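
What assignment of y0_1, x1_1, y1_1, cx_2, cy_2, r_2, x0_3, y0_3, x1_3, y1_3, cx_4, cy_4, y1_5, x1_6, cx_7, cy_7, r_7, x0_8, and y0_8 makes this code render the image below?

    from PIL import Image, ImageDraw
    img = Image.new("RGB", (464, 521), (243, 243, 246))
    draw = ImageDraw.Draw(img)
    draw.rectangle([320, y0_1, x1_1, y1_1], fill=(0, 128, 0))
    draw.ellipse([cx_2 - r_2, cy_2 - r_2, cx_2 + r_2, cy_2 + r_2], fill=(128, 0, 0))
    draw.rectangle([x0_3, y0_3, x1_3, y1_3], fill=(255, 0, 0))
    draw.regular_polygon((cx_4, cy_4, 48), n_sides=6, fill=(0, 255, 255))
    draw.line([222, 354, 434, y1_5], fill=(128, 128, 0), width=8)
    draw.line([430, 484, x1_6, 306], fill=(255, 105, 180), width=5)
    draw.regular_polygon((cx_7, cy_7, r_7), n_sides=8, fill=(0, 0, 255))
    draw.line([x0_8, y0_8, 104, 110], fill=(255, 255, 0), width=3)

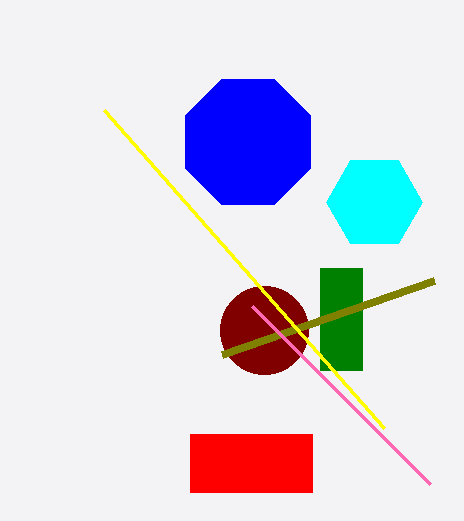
y0_1 = 268, x1_1 = 362, y1_1 = 370, cx_2 = 264, cy_2 = 330, r_2 = 44, x0_3 = 190, y0_3 = 434, x1_3 = 312, y1_3 = 492, cx_4 = 374, cy_4 = 202, y1_5 = 280, x1_6 = 252, cx_7 = 248, cy_7 = 142, r_7 = 68, x0_8 = 384, y0_8 = 428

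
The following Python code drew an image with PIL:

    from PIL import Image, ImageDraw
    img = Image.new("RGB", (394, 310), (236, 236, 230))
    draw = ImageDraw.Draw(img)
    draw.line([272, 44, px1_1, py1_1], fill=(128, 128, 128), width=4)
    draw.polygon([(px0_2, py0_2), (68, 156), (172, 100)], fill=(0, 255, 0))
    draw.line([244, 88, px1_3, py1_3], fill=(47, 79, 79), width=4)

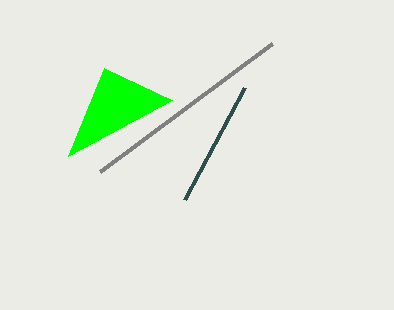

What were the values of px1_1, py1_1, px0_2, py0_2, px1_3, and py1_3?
px1_1 = 100; py1_1 = 172; px0_2 = 104; py0_2 = 68; px1_3 = 184; py1_3 = 200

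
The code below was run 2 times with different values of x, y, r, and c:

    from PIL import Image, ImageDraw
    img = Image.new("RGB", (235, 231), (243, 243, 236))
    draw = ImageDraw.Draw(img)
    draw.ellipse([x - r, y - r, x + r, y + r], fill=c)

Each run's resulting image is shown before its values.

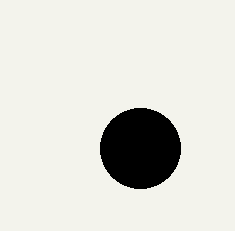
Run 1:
x = 140
y = 148
r = 40
c = 'black'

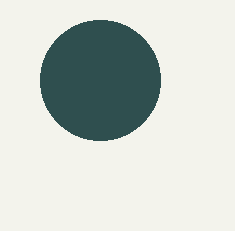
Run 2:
x = 100; y = 80; r = 60; c = 'darkslategray'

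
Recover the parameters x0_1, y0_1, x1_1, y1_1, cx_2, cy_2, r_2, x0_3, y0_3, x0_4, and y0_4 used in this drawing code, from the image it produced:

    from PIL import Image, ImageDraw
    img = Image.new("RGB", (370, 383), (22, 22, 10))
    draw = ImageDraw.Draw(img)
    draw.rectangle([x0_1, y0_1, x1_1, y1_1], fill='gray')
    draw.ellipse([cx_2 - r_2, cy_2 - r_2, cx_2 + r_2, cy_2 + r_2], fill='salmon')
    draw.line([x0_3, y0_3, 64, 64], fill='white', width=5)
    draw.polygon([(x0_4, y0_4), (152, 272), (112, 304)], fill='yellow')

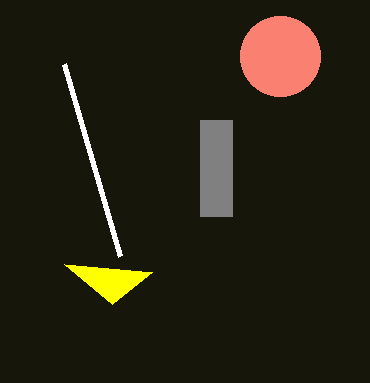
x0_1 = 200, y0_1 = 120, x1_1 = 232, y1_1 = 216, cx_2 = 280, cy_2 = 56, r_2 = 40, x0_3 = 120, y0_3 = 256, x0_4 = 64, y0_4 = 264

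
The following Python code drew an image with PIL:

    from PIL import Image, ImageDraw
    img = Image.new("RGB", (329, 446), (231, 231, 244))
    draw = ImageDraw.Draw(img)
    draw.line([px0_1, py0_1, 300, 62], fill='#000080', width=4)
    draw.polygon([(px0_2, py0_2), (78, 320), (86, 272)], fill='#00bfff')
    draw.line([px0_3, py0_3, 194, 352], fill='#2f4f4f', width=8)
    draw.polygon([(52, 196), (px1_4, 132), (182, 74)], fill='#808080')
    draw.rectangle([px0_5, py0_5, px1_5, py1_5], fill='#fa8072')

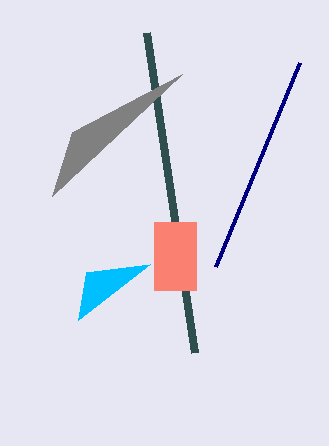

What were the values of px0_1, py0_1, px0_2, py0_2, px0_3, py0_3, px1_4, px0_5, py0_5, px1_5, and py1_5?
px0_1 = 216
py0_1 = 266
px0_2 = 150
py0_2 = 264
px0_3 = 146
py0_3 = 32
px1_4 = 72
px0_5 = 154
py0_5 = 222
px1_5 = 196
py1_5 = 290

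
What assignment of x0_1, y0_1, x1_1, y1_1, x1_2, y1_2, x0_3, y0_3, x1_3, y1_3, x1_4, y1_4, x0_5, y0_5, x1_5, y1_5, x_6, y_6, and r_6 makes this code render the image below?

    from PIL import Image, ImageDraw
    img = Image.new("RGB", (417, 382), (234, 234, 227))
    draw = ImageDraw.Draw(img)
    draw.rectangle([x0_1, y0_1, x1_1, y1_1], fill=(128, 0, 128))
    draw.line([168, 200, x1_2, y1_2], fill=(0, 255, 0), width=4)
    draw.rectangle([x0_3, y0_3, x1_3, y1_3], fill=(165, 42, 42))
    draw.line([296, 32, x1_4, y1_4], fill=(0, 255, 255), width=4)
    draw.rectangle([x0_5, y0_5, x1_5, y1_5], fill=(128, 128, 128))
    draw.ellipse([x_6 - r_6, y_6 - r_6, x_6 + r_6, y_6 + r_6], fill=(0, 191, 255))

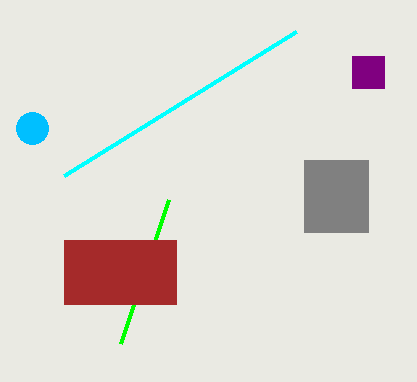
x0_1 = 352
y0_1 = 56
x1_1 = 384
y1_1 = 88
x1_2 = 120
y1_2 = 344
x0_3 = 64
y0_3 = 240
x1_3 = 176
y1_3 = 304
x1_4 = 64
y1_4 = 176
x0_5 = 304
y0_5 = 160
x1_5 = 368
y1_5 = 232
x_6 = 32
y_6 = 128
r_6 = 16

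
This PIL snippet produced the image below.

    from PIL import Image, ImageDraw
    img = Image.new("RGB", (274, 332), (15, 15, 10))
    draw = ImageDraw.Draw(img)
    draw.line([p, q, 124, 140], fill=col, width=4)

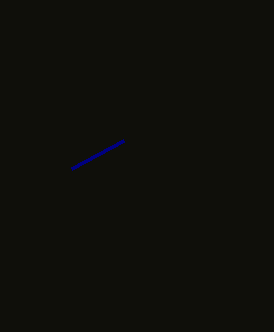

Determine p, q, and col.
p = 72
q = 168
col = 'navy'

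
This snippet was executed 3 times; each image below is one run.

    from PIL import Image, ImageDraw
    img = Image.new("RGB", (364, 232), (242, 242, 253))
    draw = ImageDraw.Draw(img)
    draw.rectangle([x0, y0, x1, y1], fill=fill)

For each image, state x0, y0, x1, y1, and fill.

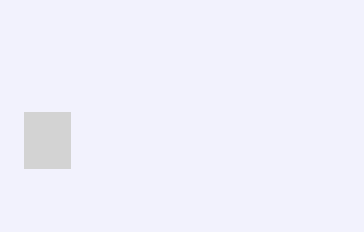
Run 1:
x0 = 24; y0 = 112; x1 = 70; y1 = 168; fill = 'lightgray'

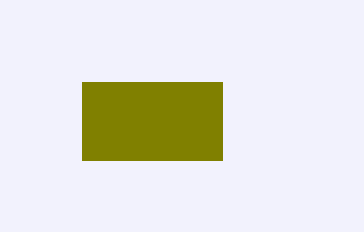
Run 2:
x0 = 82; y0 = 82; x1 = 222; y1 = 160; fill = 'olive'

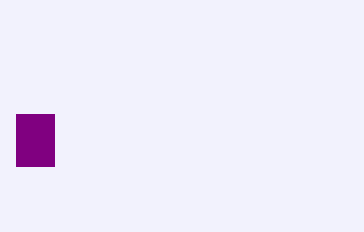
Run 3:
x0 = 16, y0 = 114, x1 = 54, y1 = 166, fill = 'purple'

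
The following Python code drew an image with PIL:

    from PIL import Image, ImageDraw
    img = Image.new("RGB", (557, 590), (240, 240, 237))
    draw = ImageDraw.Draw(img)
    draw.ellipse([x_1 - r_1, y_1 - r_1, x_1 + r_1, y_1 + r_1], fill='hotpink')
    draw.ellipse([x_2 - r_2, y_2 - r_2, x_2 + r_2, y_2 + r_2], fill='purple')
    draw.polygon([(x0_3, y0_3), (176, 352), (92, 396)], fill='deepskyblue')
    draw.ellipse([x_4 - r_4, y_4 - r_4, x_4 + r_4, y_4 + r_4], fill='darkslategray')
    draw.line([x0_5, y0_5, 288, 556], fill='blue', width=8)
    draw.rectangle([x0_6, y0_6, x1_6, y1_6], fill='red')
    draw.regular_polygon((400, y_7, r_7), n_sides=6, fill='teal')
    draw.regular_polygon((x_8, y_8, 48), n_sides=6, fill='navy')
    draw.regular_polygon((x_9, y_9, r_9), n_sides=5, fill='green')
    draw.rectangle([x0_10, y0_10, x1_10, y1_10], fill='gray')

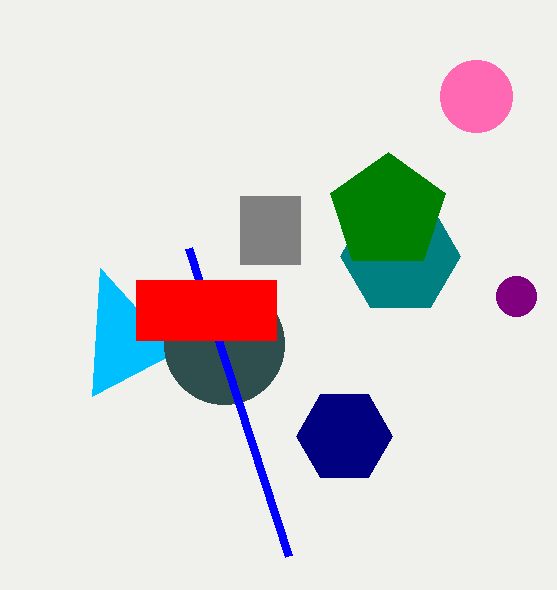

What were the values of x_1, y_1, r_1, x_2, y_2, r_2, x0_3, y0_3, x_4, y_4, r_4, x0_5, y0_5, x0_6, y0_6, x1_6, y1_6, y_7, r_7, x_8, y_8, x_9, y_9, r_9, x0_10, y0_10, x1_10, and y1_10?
x_1 = 476, y_1 = 96, r_1 = 36, x_2 = 516, y_2 = 296, r_2 = 20, x0_3 = 100, y0_3 = 268, x_4 = 224, y_4 = 344, r_4 = 60, x0_5 = 188, y0_5 = 248, x0_6 = 136, y0_6 = 280, x1_6 = 276, y1_6 = 340, y_7 = 256, r_7 = 60, x_8 = 344, y_8 = 436, x_9 = 388, y_9 = 212, r_9 = 60, x0_10 = 240, y0_10 = 196, x1_10 = 300, y1_10 = 264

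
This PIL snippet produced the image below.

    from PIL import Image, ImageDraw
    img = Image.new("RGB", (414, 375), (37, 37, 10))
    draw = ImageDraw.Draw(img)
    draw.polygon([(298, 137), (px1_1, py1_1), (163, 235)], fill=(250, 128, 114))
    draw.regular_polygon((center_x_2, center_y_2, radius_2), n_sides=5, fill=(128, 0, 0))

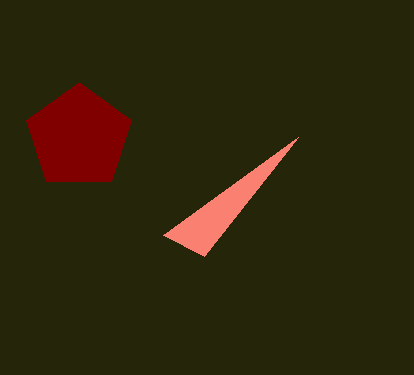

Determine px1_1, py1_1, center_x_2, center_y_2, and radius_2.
px1_1 = 204, py1_1 = 256, center_x_2 = 79, center_y_2 = 137, radius_2 = 55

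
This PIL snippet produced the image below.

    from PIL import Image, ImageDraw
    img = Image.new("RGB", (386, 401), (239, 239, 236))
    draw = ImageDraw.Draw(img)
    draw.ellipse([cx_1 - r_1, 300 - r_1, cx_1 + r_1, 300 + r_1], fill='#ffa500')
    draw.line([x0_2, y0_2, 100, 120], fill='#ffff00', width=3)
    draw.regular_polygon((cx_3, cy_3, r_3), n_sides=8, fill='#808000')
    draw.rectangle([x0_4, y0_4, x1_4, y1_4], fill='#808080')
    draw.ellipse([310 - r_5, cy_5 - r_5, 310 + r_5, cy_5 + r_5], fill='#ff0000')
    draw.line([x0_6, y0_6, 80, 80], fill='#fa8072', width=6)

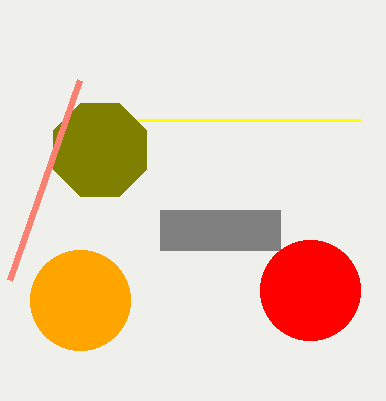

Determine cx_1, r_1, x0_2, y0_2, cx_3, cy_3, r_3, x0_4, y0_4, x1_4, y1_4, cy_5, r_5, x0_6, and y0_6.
cx_1 = 80, r_1 = 50, x0_2 = 360, y0_2 = 120, cx_3 = 100, cy_3 = 150, r_3 = 50, x0_4 = 160, y0_4 = 210, x1_4 = 280, y1_4 = 250, cy_5 = 290, r_5 = 50, x0_6 = 10, y0_6 = 280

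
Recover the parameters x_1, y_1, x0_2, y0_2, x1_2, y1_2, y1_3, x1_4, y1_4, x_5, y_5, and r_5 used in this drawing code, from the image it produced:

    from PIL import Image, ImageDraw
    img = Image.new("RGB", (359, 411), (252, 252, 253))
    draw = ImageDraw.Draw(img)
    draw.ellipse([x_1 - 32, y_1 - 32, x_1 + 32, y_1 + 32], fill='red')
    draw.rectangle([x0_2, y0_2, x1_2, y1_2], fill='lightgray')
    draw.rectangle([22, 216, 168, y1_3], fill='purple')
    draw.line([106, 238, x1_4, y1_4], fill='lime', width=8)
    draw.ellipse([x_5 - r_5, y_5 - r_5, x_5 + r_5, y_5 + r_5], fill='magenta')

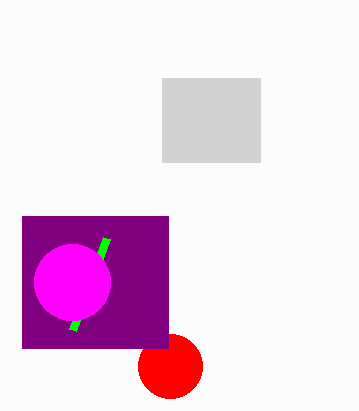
x_1 = 170, y_1 = 366, x0_2 = 162, y0_2 = 78, x1_2 = 260, y1_2 = 162, y1_3 = 348, x1_4 = 72, y1_4 = 330, x_5 = 72, y_5 = 282, r_5 = 38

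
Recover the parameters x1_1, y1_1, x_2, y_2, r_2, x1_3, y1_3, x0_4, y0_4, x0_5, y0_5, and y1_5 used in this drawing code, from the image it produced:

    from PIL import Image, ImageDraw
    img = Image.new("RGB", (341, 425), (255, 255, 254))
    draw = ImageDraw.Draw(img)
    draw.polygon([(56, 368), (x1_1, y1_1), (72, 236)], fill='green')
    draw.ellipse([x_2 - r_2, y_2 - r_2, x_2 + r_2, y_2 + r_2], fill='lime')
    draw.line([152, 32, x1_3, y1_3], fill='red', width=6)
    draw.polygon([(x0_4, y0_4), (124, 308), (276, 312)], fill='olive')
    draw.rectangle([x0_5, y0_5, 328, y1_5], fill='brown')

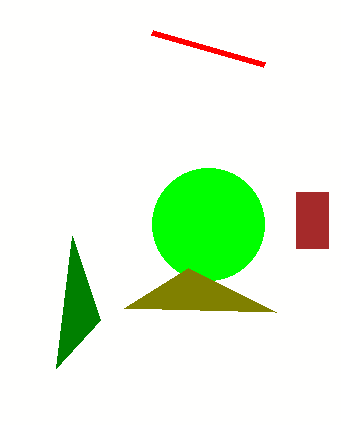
x1_1 = 100, y1_1 = 320, x_2 = 208, y_2 = 224, r_2 = 56, x1_3 = 264, y1_3 = 64, x0_4 = 188, y0_4 = 268, x0_5 = 296, y0_5 = 192, y1_5 = 248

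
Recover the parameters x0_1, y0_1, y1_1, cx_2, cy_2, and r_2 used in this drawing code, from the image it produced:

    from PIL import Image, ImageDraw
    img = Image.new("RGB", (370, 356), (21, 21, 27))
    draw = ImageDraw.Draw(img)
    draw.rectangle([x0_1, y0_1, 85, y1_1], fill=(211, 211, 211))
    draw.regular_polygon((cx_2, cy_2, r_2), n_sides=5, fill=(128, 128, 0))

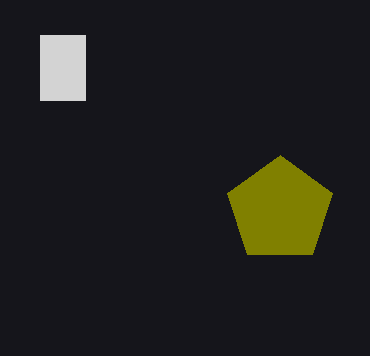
x0_1 = 40
y0_1 = 35
y1_1 = 100
cx_2 = 280
cy_2 = 210
r_2 = 55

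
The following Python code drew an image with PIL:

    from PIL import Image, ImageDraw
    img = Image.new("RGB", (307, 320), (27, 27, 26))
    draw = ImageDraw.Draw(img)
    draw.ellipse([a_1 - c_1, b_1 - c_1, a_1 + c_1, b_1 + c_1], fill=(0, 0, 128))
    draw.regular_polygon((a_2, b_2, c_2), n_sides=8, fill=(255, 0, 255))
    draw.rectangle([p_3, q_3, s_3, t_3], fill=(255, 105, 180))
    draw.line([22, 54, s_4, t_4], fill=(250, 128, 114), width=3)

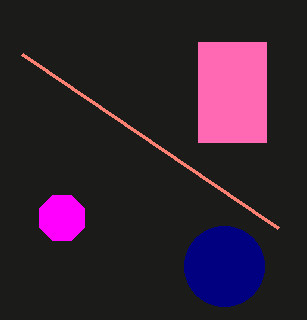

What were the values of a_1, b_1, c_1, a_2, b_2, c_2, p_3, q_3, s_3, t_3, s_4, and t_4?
a_1 = 224, b_1 = 266, c_1 = 40, a_2 = 62, b_2 = 218, c_2 = 24, p_3 = 198, q_3 = 42, s_3 = 266, t_3 = 142, s_4 = 278, t_4 = 228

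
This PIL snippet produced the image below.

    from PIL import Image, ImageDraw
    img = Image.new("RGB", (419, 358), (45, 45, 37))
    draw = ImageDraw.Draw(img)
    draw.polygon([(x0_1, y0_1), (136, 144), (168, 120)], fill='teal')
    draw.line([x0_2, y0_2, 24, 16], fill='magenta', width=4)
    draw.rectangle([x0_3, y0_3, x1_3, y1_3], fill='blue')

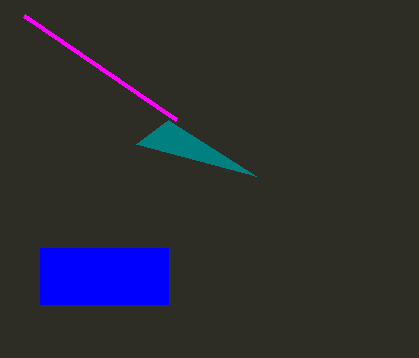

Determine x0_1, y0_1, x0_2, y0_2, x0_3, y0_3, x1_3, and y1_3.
x0_1 = 256, y0_1 = 176, x0_2 = 176, y0_2 = 120, x0_3 = 40, y0_3 = 248, x1_3 = 168, y1_3 = 304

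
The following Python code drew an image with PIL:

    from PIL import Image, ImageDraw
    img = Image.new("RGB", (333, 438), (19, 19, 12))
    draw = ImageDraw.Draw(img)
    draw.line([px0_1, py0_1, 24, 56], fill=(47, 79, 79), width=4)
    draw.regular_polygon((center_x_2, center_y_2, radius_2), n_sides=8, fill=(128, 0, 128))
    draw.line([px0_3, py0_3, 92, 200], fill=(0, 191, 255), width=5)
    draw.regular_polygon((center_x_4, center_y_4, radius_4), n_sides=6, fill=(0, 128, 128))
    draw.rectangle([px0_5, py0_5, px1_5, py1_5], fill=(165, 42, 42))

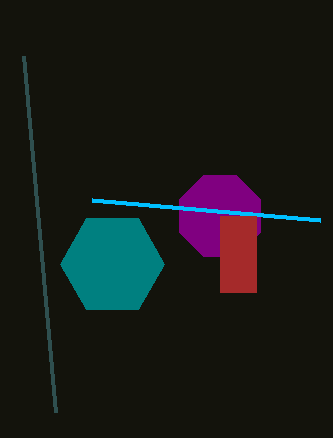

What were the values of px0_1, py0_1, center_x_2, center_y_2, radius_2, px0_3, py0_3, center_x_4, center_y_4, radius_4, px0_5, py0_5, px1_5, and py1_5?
px0_1 = 56, py0_1 = 412, center_x_2 = 220, center_y_2 = 216, radius_2 = 44, px0_3 = 320, py0_3 = 220, center_x_4 = 112, center_y_4 = 264, radius_4 = 52, px0_5 = 220, py0_5 = 216, px1_5 = 256, py1_5 = 292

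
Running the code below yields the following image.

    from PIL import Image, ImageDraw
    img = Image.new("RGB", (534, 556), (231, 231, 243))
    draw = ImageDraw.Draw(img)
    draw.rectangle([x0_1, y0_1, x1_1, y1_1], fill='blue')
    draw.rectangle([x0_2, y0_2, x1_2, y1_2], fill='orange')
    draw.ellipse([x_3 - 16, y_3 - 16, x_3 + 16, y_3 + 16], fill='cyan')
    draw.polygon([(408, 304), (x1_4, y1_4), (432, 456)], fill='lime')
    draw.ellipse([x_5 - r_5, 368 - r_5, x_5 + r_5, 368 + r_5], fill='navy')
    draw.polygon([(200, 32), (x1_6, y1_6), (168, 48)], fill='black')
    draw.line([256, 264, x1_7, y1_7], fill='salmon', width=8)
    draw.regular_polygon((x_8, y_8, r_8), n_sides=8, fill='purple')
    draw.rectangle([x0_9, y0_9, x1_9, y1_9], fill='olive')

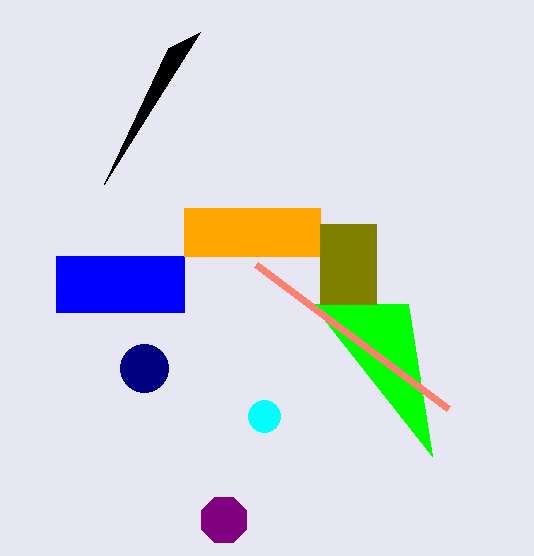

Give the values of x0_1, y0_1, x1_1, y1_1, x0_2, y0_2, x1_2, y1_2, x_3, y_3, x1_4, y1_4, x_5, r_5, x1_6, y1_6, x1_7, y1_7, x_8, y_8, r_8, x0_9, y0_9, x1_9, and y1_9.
x0_1 = 56, y0_1 = 256, x1_1 = 184, y1_1 = 312, x0_2 = 184, y0_2 = 208, x1_2 = 320, y1_2 = 256, x_3 = 264, y_3 = 416, x1_4 = 312, y1_4 = 304, x_5 = 144, r_5 = 24, x1_6 = 104, y1_6 = 184, x1_7 = 448, y1_7 = 408, x_8 = 224, y_8 = 520, r_8 = 24, x0_9 = 320, y0_9 = 224, x1_9 = 376, y1_9 = 304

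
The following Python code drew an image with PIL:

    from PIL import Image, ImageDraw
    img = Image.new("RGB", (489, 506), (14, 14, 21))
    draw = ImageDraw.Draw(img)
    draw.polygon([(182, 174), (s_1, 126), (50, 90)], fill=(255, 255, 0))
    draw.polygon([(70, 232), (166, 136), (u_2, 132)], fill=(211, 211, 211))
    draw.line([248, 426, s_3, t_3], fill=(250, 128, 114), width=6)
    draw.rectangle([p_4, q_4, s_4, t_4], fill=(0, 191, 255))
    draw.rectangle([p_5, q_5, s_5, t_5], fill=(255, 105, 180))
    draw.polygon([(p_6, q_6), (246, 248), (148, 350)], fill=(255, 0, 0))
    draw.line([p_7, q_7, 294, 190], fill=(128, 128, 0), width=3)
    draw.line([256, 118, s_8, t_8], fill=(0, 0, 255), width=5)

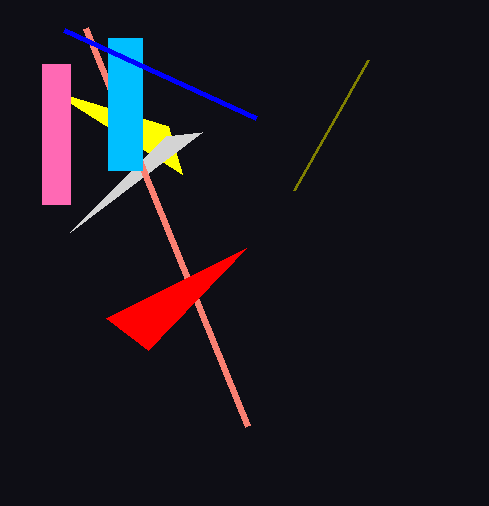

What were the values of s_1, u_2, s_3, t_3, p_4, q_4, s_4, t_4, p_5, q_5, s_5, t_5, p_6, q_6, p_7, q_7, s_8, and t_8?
s_1 = 168, u_2 = 202, s_3 = 86, t_3 = 28, p_4 = 108, q_4 = 38, s_4 = 142, t_4 = 170, p_5 = 42, q_5 = 64, s_5 = 70, t_5 = 204, p_6 = 106, q_6 = 318, p_7 = 368, q_7 = 60, s_8 = 64, t_8 = 30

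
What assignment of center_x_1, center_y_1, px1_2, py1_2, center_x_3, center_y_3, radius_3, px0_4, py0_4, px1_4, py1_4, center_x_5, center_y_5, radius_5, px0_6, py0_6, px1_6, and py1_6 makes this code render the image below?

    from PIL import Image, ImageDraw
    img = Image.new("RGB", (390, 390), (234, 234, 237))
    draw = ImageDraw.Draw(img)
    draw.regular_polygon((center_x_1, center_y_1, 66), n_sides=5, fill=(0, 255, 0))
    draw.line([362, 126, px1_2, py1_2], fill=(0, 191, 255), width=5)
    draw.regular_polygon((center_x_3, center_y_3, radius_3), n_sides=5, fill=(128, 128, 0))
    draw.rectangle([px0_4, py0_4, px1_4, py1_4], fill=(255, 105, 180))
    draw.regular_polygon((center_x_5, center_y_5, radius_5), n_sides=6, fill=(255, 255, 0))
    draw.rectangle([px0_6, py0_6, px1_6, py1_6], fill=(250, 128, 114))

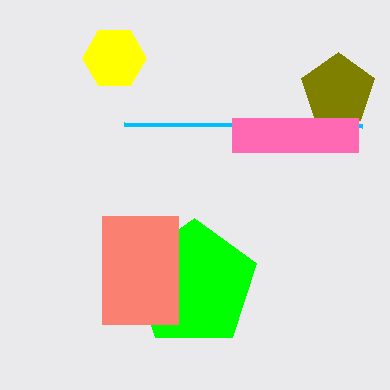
center_x_1 = 194, center_y_1 = 284, px1_2 = 124, py1_2 = 124, center_x_3 = 338, center_y_3 = 90, radius_3 = 38, px0_4 = 232, py0_4 = 118, px1_4 = 358, py1_4 = 152, center_x_5 = 114, center_y_5 = 58, radius_5 = 32, px0_6 = 102, py0_6 = 216, px1_6 = 178, py1_6 = 324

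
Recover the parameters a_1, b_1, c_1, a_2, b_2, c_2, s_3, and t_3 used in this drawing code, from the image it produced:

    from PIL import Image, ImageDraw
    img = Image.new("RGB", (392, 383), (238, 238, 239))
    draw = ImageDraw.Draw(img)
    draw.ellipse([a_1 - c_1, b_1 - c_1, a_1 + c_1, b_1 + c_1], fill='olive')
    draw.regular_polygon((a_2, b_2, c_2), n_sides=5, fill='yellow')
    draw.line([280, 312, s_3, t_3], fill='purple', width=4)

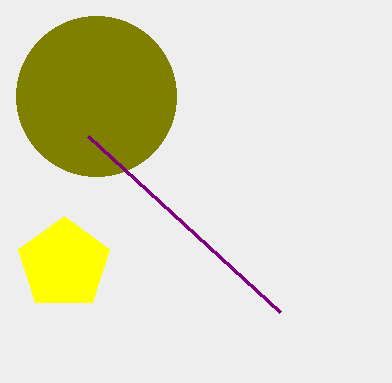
a_1 = 96; b_1 = 96; c_1 = 80; a_2 = 64; b_2 = 264; c_2 = 48; s_3 = 88; t_3 = 136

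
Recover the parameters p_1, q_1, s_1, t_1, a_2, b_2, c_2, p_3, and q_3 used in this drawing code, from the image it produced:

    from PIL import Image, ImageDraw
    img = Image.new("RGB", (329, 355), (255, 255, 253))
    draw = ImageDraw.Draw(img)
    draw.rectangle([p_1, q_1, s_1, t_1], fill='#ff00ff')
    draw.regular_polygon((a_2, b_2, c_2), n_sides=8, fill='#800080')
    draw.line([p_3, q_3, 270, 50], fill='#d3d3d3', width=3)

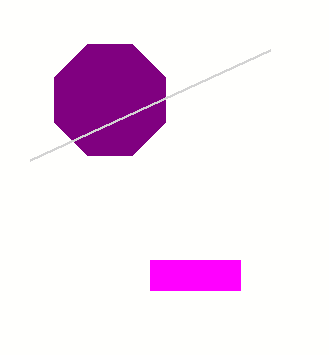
p_1 = 150, q_1 = 260, s_1 = 240, t_1 = 290, a_2 = 110, b_2 = 100, c_2 = 60, p_3 = 30, q_3 = 160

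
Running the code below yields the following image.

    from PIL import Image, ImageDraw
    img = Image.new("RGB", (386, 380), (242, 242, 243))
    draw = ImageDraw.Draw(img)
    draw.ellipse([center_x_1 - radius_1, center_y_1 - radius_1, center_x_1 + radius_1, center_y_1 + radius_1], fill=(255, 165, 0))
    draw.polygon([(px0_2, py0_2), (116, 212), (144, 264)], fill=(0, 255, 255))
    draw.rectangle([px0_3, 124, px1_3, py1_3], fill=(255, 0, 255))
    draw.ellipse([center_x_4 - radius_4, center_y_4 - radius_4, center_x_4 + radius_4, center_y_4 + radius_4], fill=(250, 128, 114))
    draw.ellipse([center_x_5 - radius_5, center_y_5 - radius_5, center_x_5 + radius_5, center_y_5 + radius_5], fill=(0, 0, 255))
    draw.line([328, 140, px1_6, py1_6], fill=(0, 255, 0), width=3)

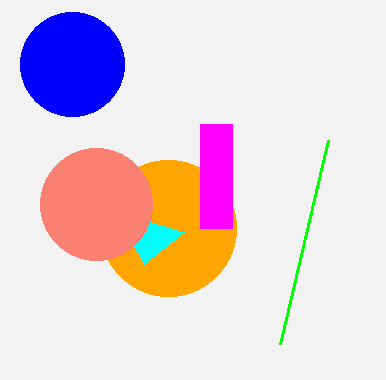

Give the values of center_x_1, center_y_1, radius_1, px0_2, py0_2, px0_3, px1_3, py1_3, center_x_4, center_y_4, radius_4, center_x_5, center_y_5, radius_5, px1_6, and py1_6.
center_x_1 = 168, center_y_1 = 228, radius_1 = 68, px0_2 = 184, py0_2 = 232, px0_3 = 200, px1_3 = 232, py1_3 = 228, center_x_4 = 96, center_y_4 = 204, radius_4 = 56, center_x_5 = 72, center_y_5 = 64, radius_5 = 52, px1_6 = 280, py1_6 = 344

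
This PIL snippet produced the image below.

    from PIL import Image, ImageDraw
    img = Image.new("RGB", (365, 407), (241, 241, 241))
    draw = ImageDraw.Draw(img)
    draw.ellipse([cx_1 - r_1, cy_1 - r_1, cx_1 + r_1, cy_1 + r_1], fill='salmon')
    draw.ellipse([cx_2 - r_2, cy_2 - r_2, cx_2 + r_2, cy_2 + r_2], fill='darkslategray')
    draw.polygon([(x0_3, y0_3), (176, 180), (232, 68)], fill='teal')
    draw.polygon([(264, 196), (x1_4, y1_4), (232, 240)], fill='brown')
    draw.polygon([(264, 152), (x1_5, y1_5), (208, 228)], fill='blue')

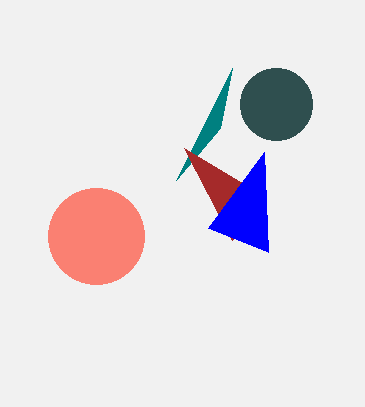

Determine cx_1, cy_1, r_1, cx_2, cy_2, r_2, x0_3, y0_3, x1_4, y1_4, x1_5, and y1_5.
cx_1 = 96, cy_1 = 236, r_1 = 48, cx_2 = 276, cy_2 = 104, r_2 = 36, x0_3 = 220, y0_3 = 128, x1_4 = 184, y1_4 = 148, x1_5 = 268, y1_5 = 252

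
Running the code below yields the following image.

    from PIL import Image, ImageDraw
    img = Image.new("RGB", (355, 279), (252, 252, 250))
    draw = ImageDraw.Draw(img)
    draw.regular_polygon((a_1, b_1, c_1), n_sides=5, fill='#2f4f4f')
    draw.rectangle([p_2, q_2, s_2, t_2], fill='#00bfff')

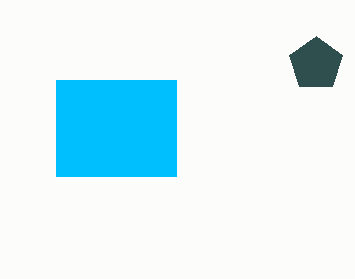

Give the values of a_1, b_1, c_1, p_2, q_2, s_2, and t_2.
a_1 = 316, b_1 = 64, c_1 = 28, p_2 = 56, q_2 = 80, s_2 = 176, t_2 = 176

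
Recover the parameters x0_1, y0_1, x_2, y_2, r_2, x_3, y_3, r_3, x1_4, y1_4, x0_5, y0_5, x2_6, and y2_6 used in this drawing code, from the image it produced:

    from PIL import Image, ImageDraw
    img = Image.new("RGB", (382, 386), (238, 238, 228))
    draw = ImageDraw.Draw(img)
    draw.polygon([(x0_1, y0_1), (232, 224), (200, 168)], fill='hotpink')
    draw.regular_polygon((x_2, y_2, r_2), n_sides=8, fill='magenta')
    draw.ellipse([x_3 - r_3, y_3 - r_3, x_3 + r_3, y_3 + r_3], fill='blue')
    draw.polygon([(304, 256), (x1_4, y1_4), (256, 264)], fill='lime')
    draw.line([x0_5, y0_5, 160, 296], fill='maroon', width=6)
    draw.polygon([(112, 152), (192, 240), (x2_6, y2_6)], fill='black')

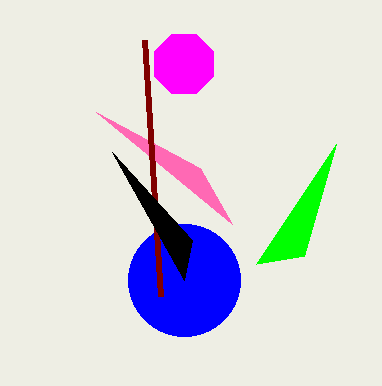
x0_1 = 96, y0_1 = 112, x_2 = 184, y_2 = 64, r_2 = 32, x_3 = 184, y_3 = 280, r_3 = 56, x1_4 = 336, y1_4 = 144, x0_5 = 144, y0_5 = 40, x2_6 = 184, y2_6 = 280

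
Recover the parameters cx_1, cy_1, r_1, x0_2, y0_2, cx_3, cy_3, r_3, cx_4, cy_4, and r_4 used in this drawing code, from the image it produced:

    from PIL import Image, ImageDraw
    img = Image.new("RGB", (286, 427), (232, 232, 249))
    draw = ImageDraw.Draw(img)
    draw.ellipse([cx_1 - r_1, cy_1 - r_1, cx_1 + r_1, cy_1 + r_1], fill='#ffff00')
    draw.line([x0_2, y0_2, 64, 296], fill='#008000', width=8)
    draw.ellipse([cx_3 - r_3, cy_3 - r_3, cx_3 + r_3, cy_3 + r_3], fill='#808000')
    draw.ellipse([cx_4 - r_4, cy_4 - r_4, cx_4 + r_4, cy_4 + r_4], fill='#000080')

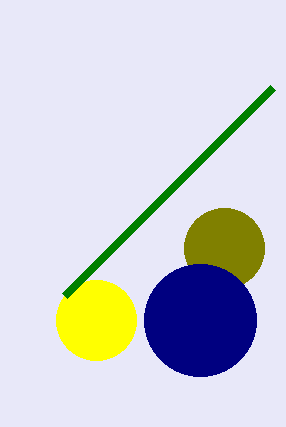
cx_1 = 96, cy_1 = 320, r_1 = 40, x0_2 = 272, y0_2 = 88, cx_3 = 224, cy_3 = 248, r_3 = 40, cx_4 = 200, cy_4 = 320, r_4 = 56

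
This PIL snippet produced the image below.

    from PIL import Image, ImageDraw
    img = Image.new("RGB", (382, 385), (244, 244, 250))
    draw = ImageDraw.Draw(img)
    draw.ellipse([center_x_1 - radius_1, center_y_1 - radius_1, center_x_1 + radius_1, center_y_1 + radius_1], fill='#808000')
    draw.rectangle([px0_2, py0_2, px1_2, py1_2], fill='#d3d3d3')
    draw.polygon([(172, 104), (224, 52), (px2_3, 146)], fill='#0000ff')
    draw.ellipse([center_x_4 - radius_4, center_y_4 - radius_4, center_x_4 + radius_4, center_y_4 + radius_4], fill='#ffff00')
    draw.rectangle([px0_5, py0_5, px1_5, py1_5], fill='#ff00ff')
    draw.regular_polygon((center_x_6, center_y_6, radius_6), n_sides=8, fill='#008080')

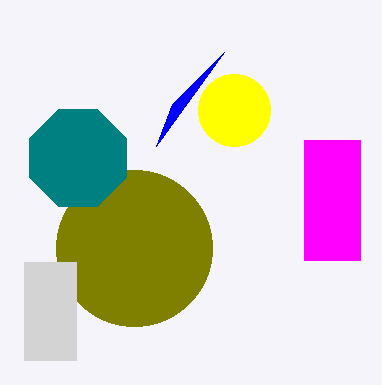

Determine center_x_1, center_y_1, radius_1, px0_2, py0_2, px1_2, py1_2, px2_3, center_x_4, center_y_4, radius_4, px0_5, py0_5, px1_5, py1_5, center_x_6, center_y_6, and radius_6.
center_x_1 = 134, center_y_1 = 248, radius_1 = 78, px0_2 = 24, py0_2 = 262, px1_2 = 76, py1_2 = 360, px2_3 = 156, center_x_4 = 234, center_y_4 = 110, radius_4 = 36, px0_5 = 304, py0_5 = 140, px1_5 = 360, py1_5 = 260, center_x_6 = 78, center_y_6 = 158, radius_6 = 52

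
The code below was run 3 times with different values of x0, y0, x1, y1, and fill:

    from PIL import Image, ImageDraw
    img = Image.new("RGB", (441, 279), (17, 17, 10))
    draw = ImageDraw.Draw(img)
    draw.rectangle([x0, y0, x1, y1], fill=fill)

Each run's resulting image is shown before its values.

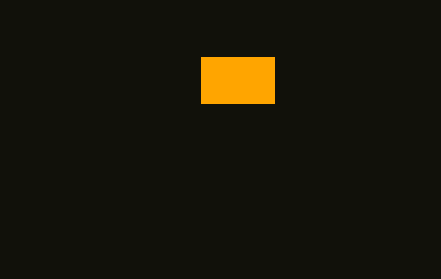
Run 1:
x0 = 201, y0 = 57, x1 = 274, y1 = 103, fill = 'orange'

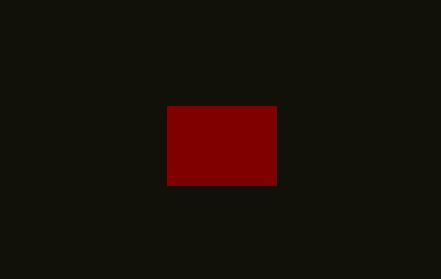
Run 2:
x0 = 167, y0 = 106, x1 = 276, y1 = 185, fill = 'maroon'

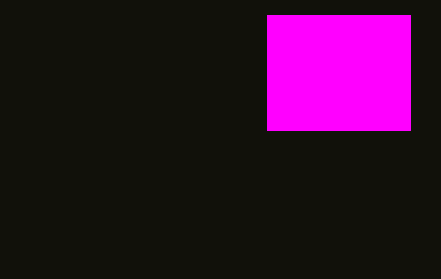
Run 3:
x0 = 267, y0 = 15, x1 = 410, y1 = 130, fill = 'magenta'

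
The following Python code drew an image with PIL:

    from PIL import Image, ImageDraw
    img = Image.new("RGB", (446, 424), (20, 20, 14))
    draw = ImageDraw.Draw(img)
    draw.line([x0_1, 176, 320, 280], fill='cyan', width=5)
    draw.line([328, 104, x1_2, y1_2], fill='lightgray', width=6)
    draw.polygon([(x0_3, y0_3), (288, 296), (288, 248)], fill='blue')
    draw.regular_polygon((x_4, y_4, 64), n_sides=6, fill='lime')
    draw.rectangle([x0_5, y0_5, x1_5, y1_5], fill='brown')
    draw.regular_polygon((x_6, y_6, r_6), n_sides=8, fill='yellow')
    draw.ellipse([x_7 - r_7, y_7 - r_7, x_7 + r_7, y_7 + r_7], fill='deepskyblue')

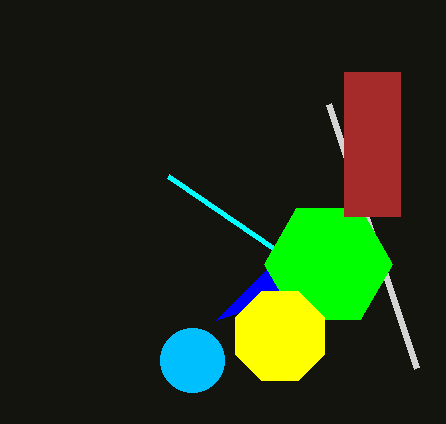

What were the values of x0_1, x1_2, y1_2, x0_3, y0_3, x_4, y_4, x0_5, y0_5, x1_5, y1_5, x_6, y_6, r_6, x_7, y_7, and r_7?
x0_1 = 168
x1_2 = 416
y1_2 = 368
x0_3 = 216
y0_3 = 320
x_4 = 328
y_4 = 264
x0_5 = 344
y0_5 = 72
x1_5 = 400
y1_5 = 216
x_6 = 280
y_6 = 336
r_6 = 48
x_7 = 192
y_7 = 360
r_7 = 32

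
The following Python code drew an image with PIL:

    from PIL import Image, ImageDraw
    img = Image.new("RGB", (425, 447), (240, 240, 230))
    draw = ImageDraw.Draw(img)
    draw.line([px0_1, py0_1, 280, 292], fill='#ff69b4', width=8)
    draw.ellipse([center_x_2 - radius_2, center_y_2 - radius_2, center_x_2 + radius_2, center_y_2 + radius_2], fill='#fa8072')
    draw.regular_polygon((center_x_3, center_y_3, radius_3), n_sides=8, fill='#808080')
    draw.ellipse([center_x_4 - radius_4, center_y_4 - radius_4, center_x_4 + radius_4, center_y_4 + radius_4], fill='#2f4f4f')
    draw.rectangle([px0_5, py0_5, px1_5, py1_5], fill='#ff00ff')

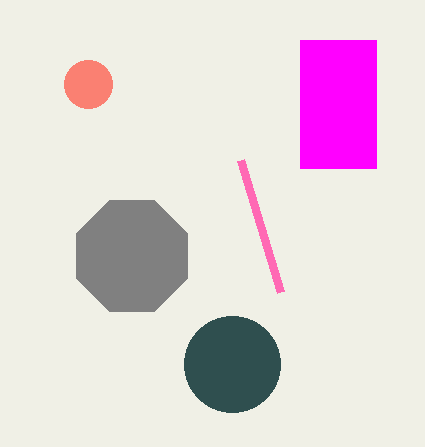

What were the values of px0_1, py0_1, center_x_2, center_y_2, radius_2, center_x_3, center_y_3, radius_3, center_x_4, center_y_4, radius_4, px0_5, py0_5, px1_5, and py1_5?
px0_1 = 240; py0_1 = 160; center_x_2 = 88; center_y_2 = 84; radius_2 = 24; center_x_3 = 132; center_y_3 = 256; radius_3 = 60; center_x_4 = 232; center_y_4 = 364; radius_4 = 48; px0_5 = 300; py0_5 = 40; px1_5 = 376; py1_5 = 168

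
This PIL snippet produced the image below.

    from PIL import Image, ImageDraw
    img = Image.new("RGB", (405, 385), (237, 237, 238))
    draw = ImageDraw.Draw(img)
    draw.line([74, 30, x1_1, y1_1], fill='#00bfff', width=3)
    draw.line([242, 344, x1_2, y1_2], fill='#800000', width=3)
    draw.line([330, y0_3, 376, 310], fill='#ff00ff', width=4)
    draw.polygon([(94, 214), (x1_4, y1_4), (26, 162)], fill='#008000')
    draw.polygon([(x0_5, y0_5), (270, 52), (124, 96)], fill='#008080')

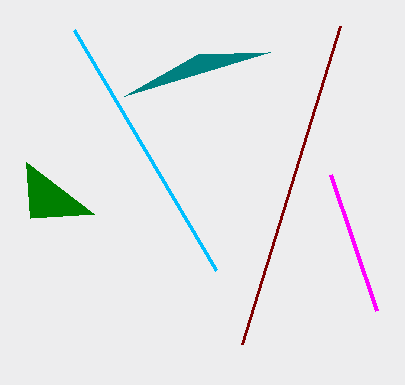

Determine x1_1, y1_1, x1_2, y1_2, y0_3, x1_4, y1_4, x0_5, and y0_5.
x1_1 = 216; y1_1 = 270; x1_2 = 340; y1_2 = 26; y0_3 = 174; x1_4 = 30; y1_4 = 218; x0_5 = 198; y0_5 = 54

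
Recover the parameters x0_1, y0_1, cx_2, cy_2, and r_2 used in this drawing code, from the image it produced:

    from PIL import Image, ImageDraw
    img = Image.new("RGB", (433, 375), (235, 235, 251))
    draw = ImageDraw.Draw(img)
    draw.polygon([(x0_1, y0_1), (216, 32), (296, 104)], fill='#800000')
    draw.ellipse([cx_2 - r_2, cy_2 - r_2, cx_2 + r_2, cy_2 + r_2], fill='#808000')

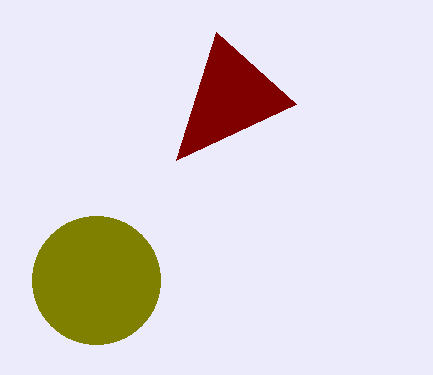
x0_1 = 176, y0_1 = 160, cx_2 = 96, cy_2 = 280, r_2 = 64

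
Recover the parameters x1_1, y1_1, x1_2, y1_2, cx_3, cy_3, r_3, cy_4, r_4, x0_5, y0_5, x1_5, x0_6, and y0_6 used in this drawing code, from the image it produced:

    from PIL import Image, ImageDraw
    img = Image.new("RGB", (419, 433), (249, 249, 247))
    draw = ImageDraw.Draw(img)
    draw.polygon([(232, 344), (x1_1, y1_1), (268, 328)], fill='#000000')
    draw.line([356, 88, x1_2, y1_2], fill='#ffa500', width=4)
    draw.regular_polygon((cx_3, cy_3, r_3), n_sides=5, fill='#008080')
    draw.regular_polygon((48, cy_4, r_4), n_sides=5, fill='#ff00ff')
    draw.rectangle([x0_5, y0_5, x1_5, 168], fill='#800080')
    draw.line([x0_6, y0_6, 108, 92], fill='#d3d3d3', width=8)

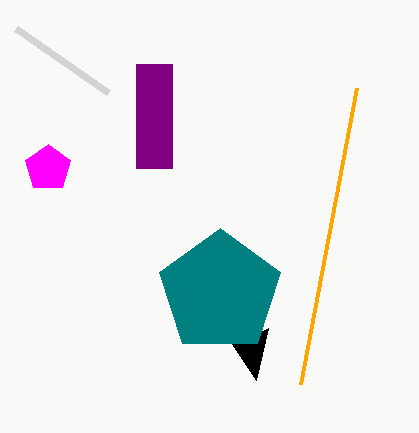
x1_1 = 256, y1_1 = 380, x1_2 = 300, y1_2 = 384, cx_3 = 220, cy_3 = 292, r_3 = 64, cy_4 = 168, r_4 = 24, x0_5 = 136, y0_5 = 64, x1_5 = 172, x0_6 = 16, y0_6 = 28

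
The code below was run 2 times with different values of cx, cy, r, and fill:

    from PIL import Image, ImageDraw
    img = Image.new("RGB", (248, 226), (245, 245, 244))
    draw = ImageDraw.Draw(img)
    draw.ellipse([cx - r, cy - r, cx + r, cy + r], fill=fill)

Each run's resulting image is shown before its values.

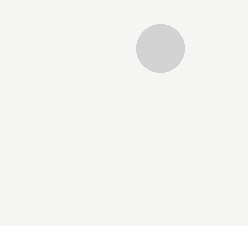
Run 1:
cx = 160, cy = 48, r = 24, fill = 'lightgray'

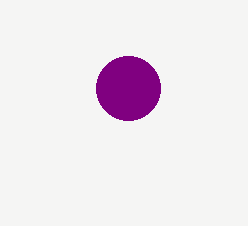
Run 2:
cx = 128
cy = 88
r = 32
fill = 'purple'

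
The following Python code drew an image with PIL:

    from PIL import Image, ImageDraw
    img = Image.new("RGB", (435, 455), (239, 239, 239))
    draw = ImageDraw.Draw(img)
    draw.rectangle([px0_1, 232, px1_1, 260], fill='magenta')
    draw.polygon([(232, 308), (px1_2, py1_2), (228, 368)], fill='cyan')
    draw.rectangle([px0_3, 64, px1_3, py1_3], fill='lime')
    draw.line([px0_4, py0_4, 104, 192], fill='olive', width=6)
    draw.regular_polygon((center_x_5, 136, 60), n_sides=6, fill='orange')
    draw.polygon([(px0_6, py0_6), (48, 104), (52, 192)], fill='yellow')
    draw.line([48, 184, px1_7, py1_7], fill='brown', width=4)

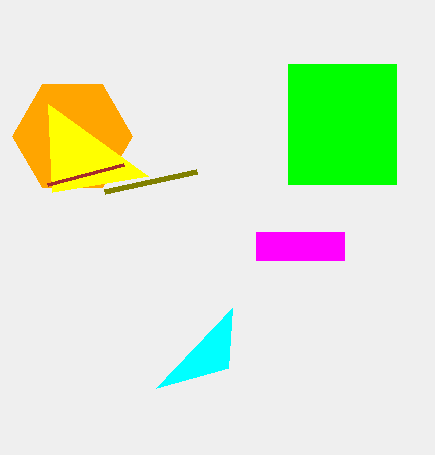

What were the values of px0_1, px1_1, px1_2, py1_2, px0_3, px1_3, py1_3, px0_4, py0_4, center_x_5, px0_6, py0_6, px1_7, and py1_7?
px0_1 = 256
px1_1 = 344
px1_2 = 156
py1_2 = 388
px0_3 = 288
px1_3 = 396
py1_3 = 184
px0_4 = 196
py0_4 = 172
center_x_5 = 72
px0_6 = 148
py0_6 = 176
px1_7 = 124
py1_7 = 164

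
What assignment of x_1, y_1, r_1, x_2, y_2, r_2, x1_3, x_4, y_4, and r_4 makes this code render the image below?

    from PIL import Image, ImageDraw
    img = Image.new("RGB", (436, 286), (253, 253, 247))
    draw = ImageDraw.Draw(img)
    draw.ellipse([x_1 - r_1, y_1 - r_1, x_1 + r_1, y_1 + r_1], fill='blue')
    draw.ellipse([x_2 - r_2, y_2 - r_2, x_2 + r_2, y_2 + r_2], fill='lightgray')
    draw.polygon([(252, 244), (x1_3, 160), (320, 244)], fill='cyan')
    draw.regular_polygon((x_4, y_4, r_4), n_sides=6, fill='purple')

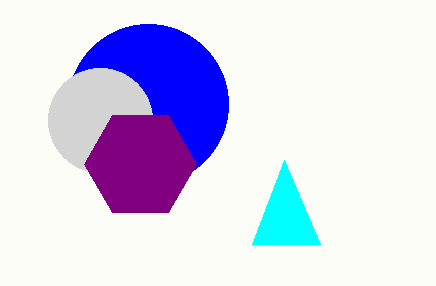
x_1 = 148; y_1 = 104; r_1 = 80; x_2 = 100; y_2 = 120; r_2 = 52; x1_3 = 284; x_4 = 140; y_4 = 164; r_4 = 56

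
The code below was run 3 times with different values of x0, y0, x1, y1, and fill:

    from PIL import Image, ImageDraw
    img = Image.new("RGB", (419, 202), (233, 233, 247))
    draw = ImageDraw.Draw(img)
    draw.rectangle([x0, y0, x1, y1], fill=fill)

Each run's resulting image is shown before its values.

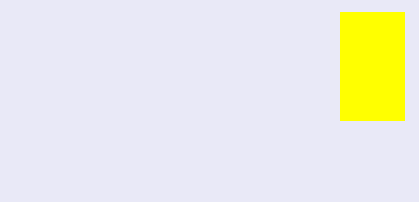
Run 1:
x0 = 340
y0 = 12
x1 = 404
y1 = 120
fill = 'yellow'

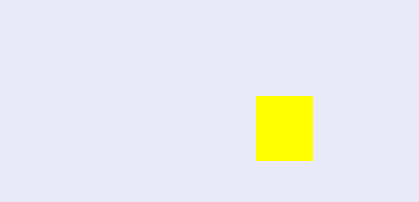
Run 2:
x0 = 256
y0 = 96
x1 = 312
y1 = 160
fill = 'yellow'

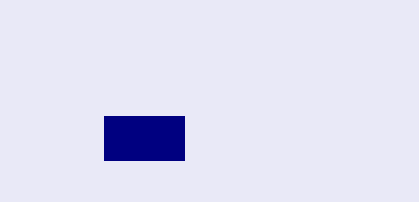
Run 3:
x0 = 104
y0 = 116
x1 = 184
y1 = 160
fill = 'navy'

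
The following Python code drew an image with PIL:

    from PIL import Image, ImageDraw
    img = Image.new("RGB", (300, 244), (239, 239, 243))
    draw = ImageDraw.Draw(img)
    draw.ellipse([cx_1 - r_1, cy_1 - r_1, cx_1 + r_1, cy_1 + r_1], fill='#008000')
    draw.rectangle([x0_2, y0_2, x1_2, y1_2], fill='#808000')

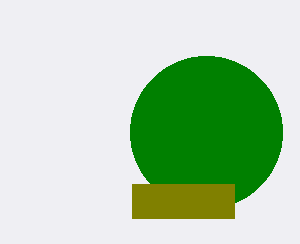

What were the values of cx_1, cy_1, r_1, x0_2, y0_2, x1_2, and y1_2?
cx_1 = 206
cy_1 = 132
r_1 = 76
x0_2 = 132
y0_2 = 184
x1_2 = 234
y1_2 = 218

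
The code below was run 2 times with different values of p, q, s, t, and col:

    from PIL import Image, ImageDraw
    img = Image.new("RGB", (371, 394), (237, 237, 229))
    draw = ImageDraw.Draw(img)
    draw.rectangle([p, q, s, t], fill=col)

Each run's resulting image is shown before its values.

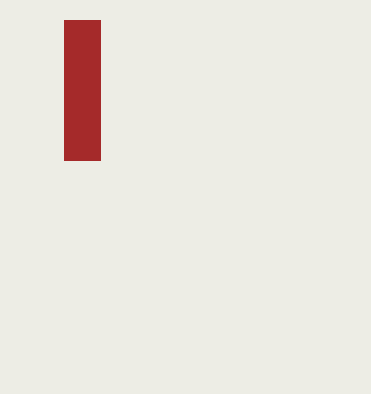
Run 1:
p = 64, q = 20, s = 100, t = 160, col = 'brown'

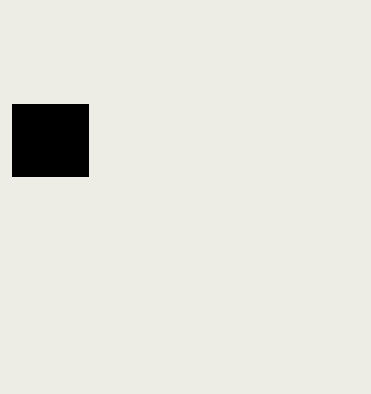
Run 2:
p = 12; q = 104; s = 88; t = 176; col = 'black'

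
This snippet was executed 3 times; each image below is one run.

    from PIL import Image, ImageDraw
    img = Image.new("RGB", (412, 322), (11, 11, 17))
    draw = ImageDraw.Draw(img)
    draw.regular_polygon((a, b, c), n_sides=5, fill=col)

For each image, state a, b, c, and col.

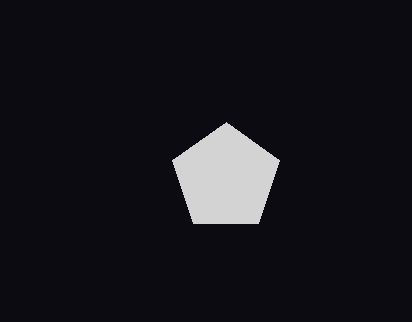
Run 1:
a = 226, b = 178, c = 56, col = 'lightgray'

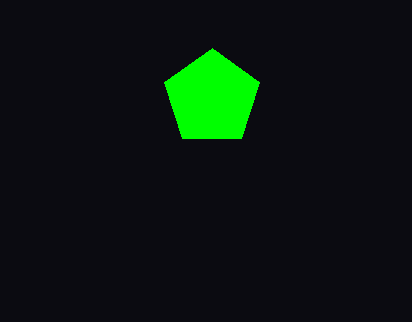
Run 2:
a = 212; b = 98; c = 50; col = 'lime'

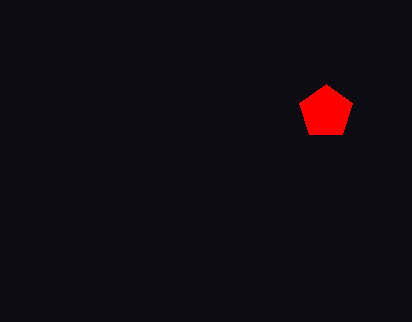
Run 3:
a = 326; b = 112; c = 28; col = 'red'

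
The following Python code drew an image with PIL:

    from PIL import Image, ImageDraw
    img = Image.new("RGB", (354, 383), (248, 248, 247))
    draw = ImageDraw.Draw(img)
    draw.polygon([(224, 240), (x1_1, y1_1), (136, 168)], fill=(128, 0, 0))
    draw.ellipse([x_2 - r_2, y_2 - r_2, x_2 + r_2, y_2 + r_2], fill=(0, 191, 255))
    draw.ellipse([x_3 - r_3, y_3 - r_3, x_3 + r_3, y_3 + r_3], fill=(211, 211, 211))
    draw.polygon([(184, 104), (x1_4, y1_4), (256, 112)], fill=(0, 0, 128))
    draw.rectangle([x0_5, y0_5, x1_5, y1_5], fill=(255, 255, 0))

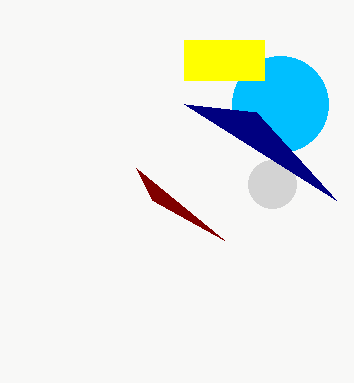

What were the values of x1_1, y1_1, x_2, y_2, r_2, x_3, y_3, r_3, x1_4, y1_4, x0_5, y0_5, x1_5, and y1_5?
x1_1 = 152
y1_1 = 200
x_2 = 280
y_2 = 104
r_2 = 48
x_3 = 272
y_3 = 184
r_3 = 24
x1_4 = 336
y1_4 = 200
x0_5 = 184
y0_5 = 40
x1_5 = 264
y1_5 = 80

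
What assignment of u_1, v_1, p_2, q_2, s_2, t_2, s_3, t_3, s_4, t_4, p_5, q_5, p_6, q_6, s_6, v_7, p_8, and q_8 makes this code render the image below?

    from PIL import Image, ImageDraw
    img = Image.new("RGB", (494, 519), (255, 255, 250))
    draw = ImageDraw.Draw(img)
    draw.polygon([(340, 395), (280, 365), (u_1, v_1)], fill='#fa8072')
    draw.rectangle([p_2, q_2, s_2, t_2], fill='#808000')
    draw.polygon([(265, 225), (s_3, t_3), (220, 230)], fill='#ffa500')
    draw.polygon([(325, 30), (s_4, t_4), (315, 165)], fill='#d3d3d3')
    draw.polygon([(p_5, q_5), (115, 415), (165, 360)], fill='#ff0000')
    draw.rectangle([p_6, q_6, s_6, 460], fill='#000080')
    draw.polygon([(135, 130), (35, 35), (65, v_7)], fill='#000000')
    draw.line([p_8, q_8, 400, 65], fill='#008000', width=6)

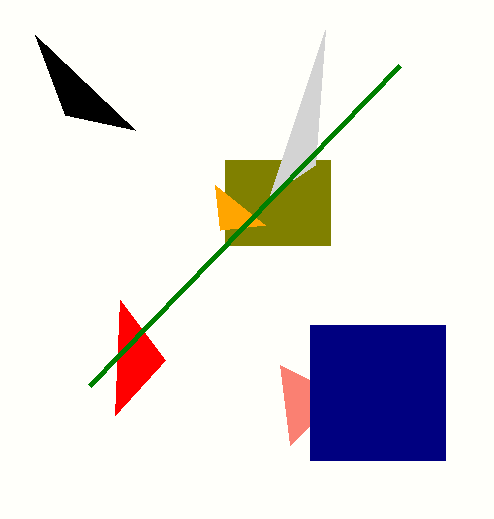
u_1 = 290; v_1 = 445; p_2 = 225; q_2 = 160; s_2 = 330; t_2 = 245; s_3 = 215; t_3 = 185; s_4 = 270; t_4 = 195; p_5 = 120; q_5 = 300; p_6 = 310; q_6 = 325; s_6 = 445; v_7 = 115; p_8 = 90; q_8 = 385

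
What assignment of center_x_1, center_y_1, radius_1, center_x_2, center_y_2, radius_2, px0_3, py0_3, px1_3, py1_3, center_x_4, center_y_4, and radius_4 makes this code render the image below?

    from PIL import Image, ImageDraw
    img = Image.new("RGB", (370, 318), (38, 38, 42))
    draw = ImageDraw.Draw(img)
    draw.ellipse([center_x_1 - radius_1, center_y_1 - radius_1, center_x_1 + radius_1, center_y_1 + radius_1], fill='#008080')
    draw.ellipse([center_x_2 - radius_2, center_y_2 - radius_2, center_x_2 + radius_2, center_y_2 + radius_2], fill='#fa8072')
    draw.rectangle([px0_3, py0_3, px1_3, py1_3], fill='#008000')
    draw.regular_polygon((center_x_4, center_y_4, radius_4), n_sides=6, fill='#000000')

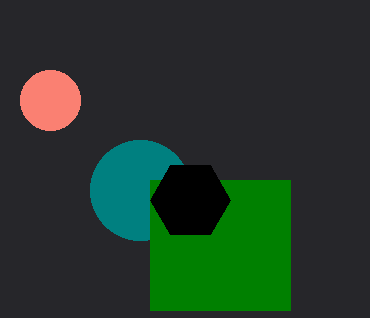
center_x_1 = 140
center_y_1 = 190
radius_1 = 50
center_x_2 = 50
center_y_2 = 100
radius_2 = 30
px0_3 = 150
py0_3 = 180
px1_3 = 290
py1_3 = 310
center_x_4 = 190
center_y_4 = 200
radius_4 = 40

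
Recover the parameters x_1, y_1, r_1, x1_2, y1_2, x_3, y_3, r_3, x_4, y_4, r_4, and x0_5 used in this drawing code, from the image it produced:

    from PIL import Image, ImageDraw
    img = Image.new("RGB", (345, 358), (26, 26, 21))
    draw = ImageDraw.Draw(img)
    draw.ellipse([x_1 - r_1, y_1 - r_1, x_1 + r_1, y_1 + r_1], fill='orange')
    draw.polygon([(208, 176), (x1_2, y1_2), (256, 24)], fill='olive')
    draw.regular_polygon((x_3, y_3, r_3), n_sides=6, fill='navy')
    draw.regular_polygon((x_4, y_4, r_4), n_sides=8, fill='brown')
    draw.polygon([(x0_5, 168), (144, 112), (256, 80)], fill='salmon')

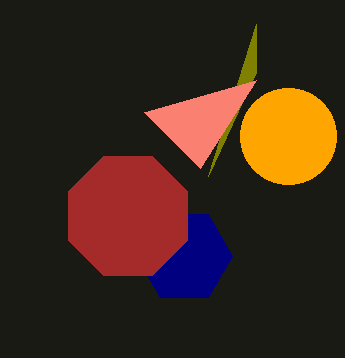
x_1 = 288; y_1 = 136; r_1 = 48; x1_2 = 256; y1_2 = 72; x_3 = 184; y_3 = 256; r_3 = 48; x_4 = 128; y_4 = 216; r_4 = 64; x0_5 = 200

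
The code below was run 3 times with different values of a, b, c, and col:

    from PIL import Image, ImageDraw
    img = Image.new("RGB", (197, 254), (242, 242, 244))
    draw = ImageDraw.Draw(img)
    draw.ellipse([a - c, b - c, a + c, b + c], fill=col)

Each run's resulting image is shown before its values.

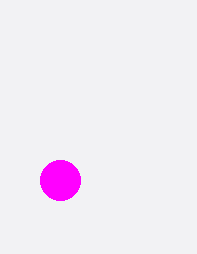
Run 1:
a = 60
b = 180
c = 20
col = 'magenta'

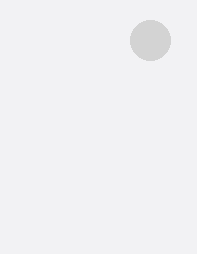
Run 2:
a = 150
b = 40
c = 20
col = 'lightgray'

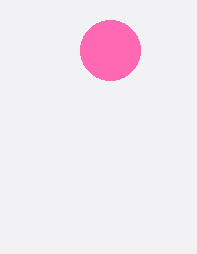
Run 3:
a = 110
b = 50
c = 30
col = 'hotpink'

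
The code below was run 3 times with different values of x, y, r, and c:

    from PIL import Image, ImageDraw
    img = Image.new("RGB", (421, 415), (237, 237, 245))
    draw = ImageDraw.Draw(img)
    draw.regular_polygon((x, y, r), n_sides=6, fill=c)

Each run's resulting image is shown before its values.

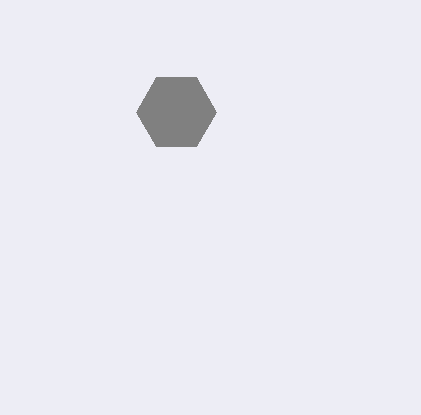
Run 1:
x = 176
y = 112
r = 40
c = 'gray'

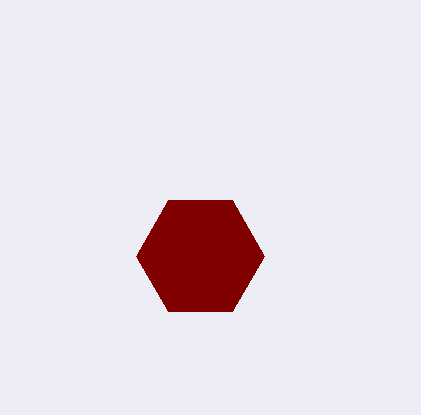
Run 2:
x = 200, y = 256, r = 64, c = 'maroon'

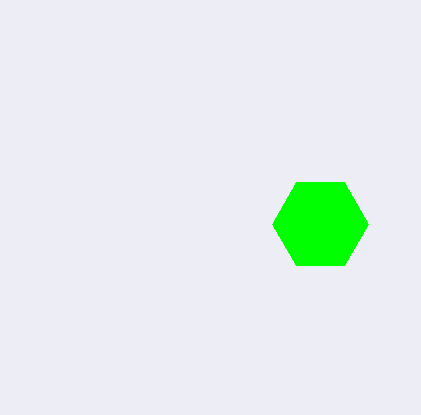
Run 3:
x = 320
y = 224
r = 48
c = 'lime'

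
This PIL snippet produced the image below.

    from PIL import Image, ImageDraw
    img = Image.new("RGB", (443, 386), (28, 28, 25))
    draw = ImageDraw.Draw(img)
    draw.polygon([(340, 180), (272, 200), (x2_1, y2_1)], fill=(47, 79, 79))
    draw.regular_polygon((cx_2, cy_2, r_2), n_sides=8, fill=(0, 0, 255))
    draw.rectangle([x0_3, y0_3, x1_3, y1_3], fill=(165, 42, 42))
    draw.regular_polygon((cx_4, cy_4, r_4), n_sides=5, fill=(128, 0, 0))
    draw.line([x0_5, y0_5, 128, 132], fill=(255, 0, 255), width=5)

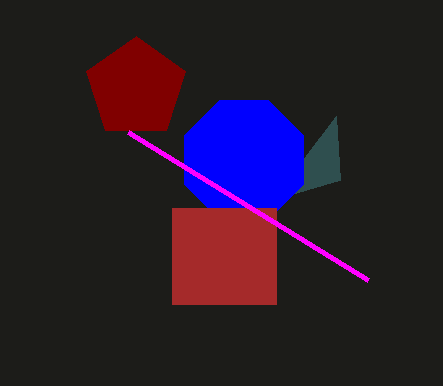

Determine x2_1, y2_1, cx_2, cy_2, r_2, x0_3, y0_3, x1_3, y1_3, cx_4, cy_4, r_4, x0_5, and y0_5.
x2_1 = 336
y2_1 = 116
cx_2 = 244
cy_2 = 160
r_2 = 64
x0_3 = 172
y0_3 = 208
x1_3 = 276
y1_3 = 304
cx_4 = 136
cy_4 = 88
r_4 = 52
x0_5 = 368
y0_5 = 280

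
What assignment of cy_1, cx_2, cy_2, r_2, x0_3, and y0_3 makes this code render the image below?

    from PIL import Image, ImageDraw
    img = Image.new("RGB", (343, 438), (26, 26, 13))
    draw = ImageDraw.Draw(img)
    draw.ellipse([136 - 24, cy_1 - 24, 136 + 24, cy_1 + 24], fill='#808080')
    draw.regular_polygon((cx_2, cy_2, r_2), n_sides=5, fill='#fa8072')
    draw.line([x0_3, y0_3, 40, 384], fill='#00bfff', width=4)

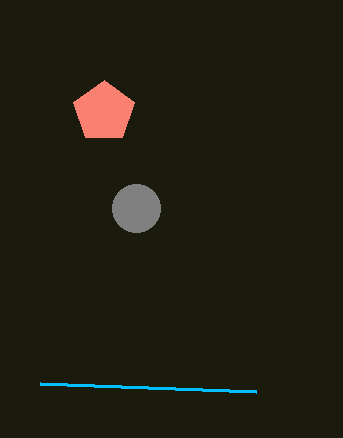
cy_1 = 208
cx_2 = 104
cy_2 = 112
r_2 = 32
x0_3 = 256
y0_3 = 392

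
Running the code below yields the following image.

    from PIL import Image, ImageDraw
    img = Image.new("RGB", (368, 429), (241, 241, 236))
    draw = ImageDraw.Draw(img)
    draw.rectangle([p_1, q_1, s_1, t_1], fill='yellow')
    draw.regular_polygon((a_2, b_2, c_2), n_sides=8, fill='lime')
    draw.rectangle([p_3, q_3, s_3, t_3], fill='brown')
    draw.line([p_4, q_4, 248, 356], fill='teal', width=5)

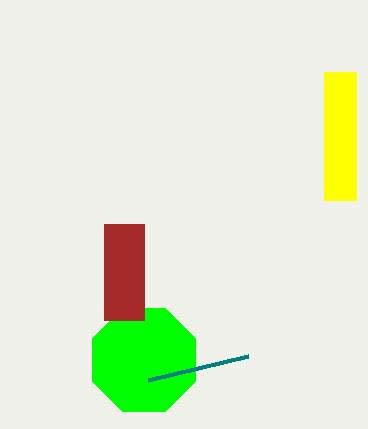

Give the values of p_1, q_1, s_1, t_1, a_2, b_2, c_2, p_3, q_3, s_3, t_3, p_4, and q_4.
p_1 = 324
q_1 = 72
s_1 = 356
t_1 = 200
a_2 = 144
b_2 = 360
c_2 = 56
p_3 = 104
q_3 = 224
s_3 = 144
t_3 = 320
p_4 = 148
q_4 = 380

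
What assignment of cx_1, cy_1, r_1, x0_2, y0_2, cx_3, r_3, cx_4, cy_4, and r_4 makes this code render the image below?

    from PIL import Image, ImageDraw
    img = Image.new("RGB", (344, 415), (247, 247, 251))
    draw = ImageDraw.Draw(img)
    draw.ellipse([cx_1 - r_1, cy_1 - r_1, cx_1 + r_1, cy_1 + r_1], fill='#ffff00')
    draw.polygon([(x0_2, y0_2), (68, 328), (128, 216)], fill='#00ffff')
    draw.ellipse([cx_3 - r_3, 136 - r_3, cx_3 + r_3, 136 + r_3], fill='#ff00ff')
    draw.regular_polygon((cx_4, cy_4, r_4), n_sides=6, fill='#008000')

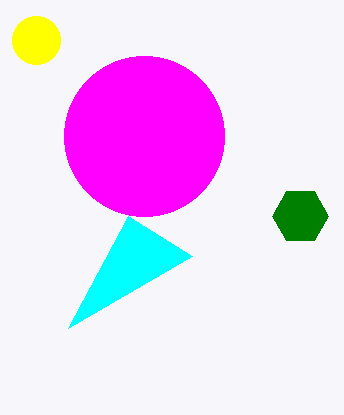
cx_1 = 36; cy_1 = 40; r_1 = 24; x0_2 = 192; y0_2 = 256; cx_3 = 144; r_3 = 80; cx_4 = 300; cy_4 = 216; r_4 = 28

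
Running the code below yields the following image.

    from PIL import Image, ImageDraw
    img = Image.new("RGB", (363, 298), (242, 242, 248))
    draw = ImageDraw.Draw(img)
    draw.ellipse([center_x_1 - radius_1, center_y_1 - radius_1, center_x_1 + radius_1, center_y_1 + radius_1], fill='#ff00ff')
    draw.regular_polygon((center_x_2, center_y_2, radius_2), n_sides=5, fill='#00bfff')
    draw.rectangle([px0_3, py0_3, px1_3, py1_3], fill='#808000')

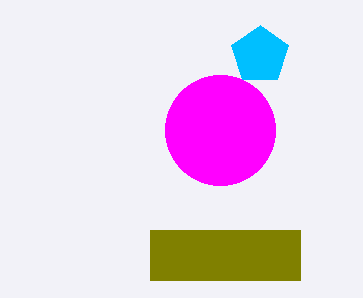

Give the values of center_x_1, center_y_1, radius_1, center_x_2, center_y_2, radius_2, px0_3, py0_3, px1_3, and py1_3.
center_x_1 = 220, center_y_1 = 130, radius_1 = 55, center_x_2 = 260, center_y_2 = 55, radius_2 = 30, px0_3 = 150, py0_3 = 230, px1_3 = 300, py1_3 = 280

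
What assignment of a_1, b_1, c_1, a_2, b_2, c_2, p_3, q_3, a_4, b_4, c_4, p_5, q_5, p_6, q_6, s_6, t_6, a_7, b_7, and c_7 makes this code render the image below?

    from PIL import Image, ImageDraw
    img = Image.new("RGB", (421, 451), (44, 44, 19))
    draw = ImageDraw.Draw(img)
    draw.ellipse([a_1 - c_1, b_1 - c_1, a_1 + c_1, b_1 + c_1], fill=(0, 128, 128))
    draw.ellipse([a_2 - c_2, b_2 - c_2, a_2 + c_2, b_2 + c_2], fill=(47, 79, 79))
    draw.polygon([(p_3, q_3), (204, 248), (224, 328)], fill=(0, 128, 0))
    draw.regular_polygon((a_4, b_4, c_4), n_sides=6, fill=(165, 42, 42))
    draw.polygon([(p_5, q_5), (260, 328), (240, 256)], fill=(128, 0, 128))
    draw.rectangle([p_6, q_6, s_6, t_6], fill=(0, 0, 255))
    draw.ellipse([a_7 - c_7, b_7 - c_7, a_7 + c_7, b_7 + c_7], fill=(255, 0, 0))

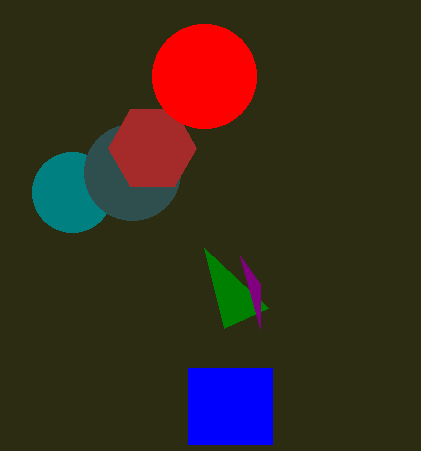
a_1 = 72
b_1 = 192
c_1 = 40
a_2 = 132
b_2 = 172
c_2 = 48
p_3 = 268
q_3 = 308
a_4 = 152
b_4 = 148
c_4 = 44
p_5 = 260
q_5 = 284
p_6 = 188
q_6 = 368
s_6 = 272
t_6 = 444
a_7 = 204
b_7 = 76
c_7 = 52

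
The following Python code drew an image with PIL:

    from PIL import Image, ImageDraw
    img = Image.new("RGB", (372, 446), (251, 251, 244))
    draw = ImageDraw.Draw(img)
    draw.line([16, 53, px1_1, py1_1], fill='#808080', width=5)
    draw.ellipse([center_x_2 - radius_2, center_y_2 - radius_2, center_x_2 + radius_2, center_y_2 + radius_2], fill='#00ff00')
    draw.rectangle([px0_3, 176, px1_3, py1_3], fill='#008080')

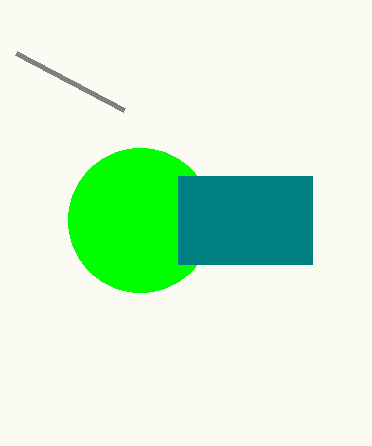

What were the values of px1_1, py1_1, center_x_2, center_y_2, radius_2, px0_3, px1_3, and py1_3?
px1_1 = 124, py1_1 = 110, center_x_2 = 140, center_y_2 = 220, radius_2 = 72, px0_3 = 178, px1_3 = 312, py1_3 = 264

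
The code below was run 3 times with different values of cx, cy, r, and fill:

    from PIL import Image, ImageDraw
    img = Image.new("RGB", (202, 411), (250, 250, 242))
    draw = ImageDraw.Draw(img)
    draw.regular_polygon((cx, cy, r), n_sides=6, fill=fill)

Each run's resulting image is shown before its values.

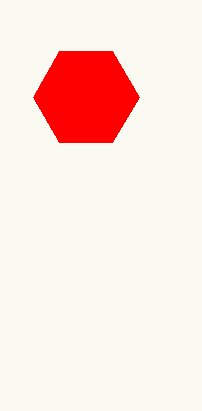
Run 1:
cx = 86, cy = 97, r = 53, fill = 'red'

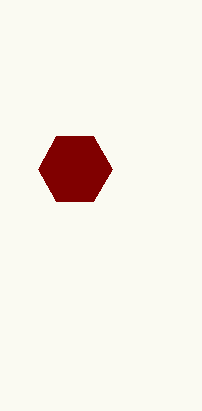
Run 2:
cx = 75; cy = 169; r = 37; fill = 'maroon'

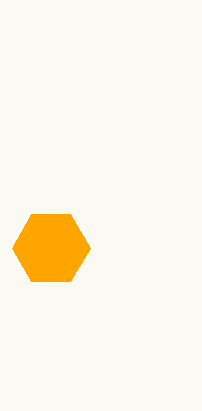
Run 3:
cx = 51; cy = 248; r = 39; fill = 'orange'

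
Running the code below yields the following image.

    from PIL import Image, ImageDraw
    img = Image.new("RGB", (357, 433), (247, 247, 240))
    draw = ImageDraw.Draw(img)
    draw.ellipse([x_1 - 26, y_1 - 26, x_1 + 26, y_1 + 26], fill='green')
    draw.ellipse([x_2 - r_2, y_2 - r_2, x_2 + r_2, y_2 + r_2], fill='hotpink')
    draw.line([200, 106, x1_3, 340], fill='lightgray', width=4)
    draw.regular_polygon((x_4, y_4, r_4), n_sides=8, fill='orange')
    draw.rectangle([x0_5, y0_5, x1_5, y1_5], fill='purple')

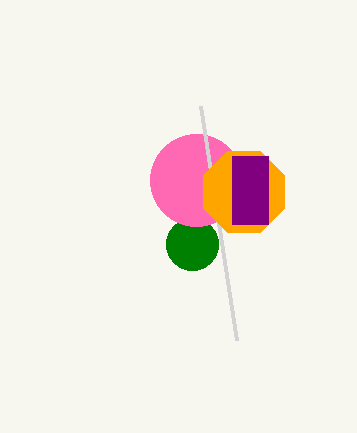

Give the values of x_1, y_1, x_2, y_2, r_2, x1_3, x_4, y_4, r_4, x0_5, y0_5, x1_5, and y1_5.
x_1 = 192
y_1 = 244
x_2 = 196
y_2 = 180
r_2 = 46
x1_3 = 236
x_4 = 244
y_4 = 192
r_4 = 44
x0_5 = 232
y0_5 = 156
x1_5 = 268
y1_5 = 224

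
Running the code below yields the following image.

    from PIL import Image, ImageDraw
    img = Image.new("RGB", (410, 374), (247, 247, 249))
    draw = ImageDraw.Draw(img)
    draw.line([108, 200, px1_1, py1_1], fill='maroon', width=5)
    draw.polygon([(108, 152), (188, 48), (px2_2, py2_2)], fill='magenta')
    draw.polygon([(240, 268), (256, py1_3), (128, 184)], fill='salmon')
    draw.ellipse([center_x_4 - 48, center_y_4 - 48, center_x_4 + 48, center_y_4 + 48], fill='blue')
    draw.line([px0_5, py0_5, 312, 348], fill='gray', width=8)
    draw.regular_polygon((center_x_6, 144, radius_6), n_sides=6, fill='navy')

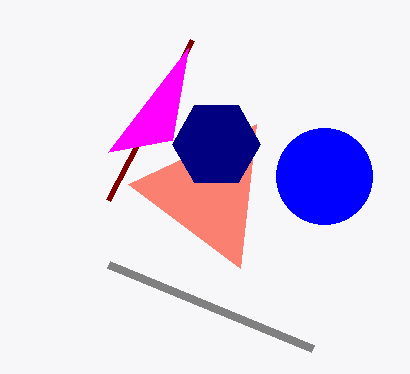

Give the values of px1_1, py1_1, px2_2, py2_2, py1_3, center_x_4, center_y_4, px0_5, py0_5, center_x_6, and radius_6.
px1_1 = 192
py1_1 = 40
px2_2 = 172
py2_2 = 140
py1_3 = 124
center_x_4 = 324
center_y_4 = 176
px0_5 = 108
py0_5 = 264
center_x_6 = 216
radius_6 = 44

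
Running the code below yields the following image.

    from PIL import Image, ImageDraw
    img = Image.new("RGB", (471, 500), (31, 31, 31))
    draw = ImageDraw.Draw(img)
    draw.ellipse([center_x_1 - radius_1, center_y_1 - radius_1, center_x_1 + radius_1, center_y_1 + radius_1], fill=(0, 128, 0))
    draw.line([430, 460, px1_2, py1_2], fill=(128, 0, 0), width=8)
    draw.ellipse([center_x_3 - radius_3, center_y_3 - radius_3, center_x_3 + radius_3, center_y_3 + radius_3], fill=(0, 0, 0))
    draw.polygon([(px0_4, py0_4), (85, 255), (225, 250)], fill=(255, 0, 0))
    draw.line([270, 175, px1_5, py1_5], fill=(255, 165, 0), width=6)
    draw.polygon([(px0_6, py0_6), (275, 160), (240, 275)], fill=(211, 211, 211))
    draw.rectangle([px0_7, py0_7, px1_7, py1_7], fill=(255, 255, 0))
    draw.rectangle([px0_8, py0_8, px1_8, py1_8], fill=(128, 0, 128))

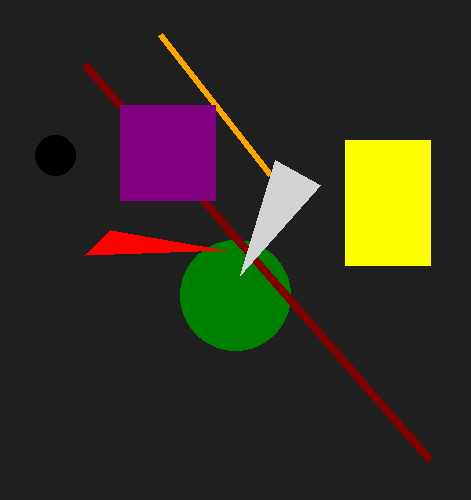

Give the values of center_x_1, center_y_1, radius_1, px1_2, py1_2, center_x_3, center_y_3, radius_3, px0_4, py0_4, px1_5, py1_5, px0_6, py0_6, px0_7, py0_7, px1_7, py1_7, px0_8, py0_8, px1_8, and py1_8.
center_x_1 = 235, center_y_1 = 295, radius_1 = 55, px1_2 = 85, py1_2 = 65, center_x_3 = 55, center_y_3 = 155, radius_3 = 20, px0_4 = 110, py0_4 = 230, px1_5 = 160, py1_5 = 35, px0_6 = 320, py0_6 = 185, px0_7 = 345, py0_7 = 140, px1_7 = 430, py1_7 = 265, px0_8 = 120, py0_8 = 105, px1_8 = 215, py1_8 = 200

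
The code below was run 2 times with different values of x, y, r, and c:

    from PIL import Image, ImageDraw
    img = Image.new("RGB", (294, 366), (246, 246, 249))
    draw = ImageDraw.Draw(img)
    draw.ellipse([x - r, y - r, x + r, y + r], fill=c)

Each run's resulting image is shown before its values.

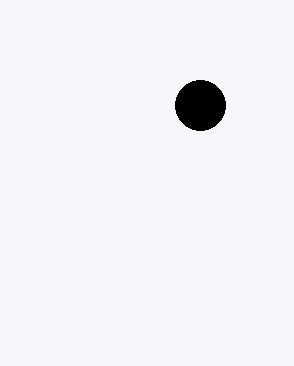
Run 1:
x = 200
y = 105
r = 25
c = 'black'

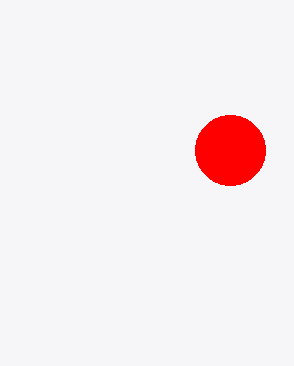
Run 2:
x = 230; y = 150; r = 35; c = 'red'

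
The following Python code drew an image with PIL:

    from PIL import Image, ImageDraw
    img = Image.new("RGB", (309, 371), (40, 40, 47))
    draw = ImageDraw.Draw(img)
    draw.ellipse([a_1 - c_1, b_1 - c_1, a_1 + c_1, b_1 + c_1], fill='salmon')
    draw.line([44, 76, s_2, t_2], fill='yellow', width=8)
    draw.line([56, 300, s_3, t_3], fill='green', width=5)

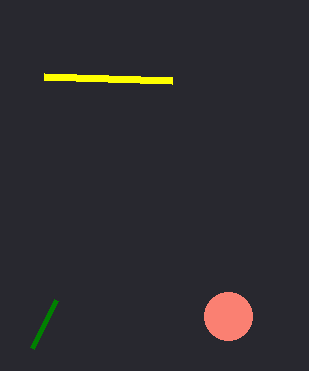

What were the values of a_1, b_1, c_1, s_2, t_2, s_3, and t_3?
a_1 = 228
b_1 = 316
c_1 = 24
s_2 = 172
t_2 = 80
s_3 = 32
t_3 = 348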